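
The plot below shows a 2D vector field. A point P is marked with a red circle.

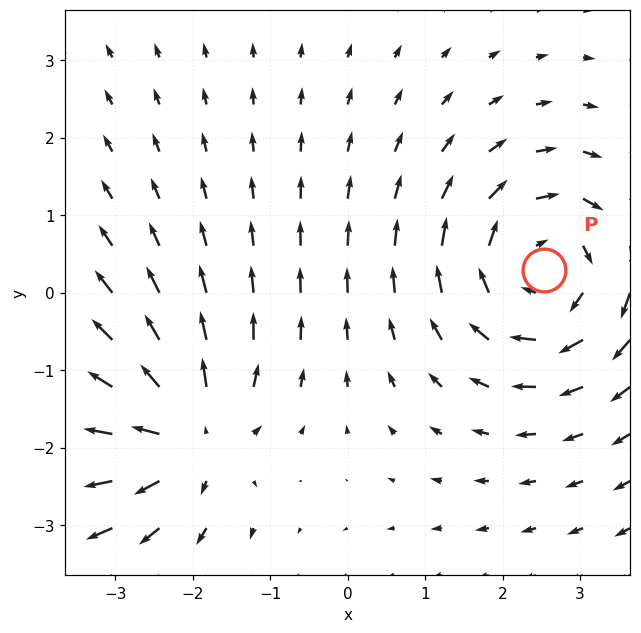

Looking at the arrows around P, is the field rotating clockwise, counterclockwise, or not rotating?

clockwise

Near P at (2.5, 0.3) the arrows circulate clockwise. The curl (z-component) there is about -4; negative curl means clockwise rotation.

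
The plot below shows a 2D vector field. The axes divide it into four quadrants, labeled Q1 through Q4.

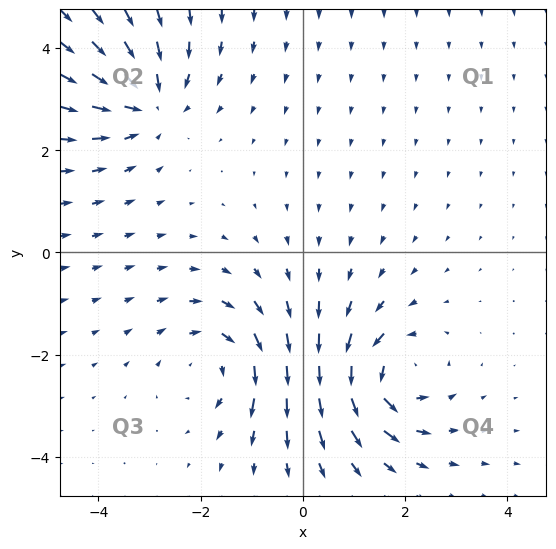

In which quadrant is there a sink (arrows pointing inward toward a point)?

The sink sits at approximately (-3.0, 3.0), which lies in quadrant Q2. The divergence there is about -3, negative as expected for a sink.

Q2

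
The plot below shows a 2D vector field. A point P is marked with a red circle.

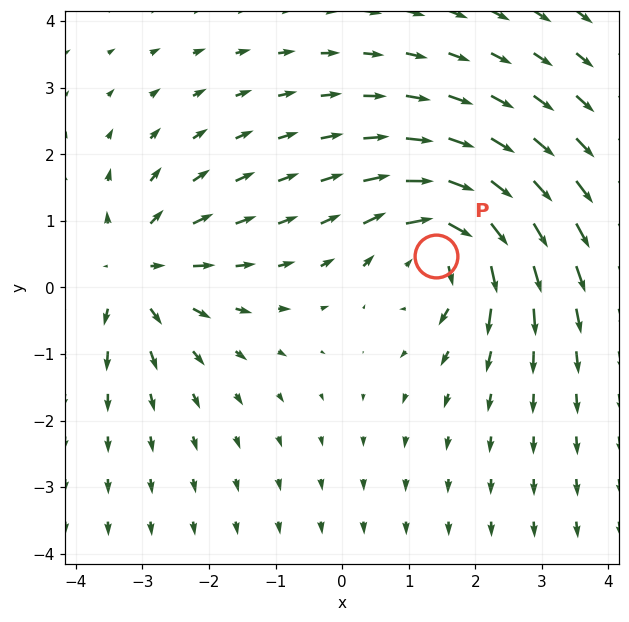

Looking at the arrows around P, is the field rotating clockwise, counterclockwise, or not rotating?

Near P at (1.4, 0.5) the arrows circulate clockwise. The curl (z-component) there is about -5; negative curl means clockwise rotation.

clockwise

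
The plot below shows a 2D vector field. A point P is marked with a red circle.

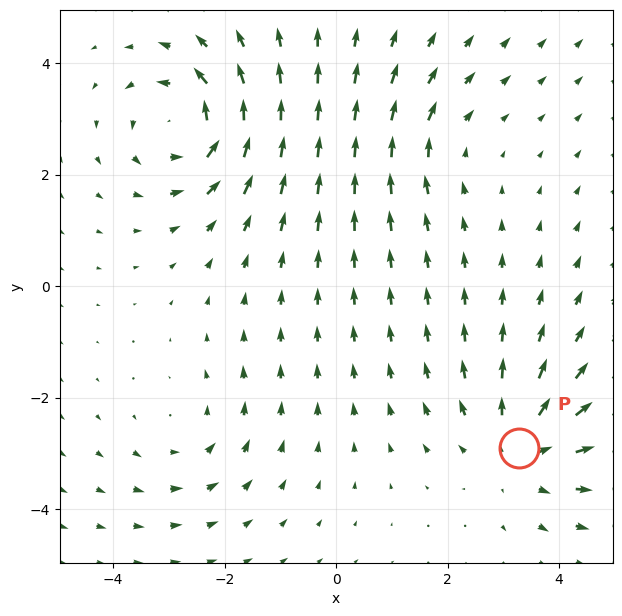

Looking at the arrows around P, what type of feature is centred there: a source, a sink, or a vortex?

At P (3.3, -2.9) the arrows spread outward. Divergence about +3, curl ≈0 — positive divergence with near-zero curl is a source.

source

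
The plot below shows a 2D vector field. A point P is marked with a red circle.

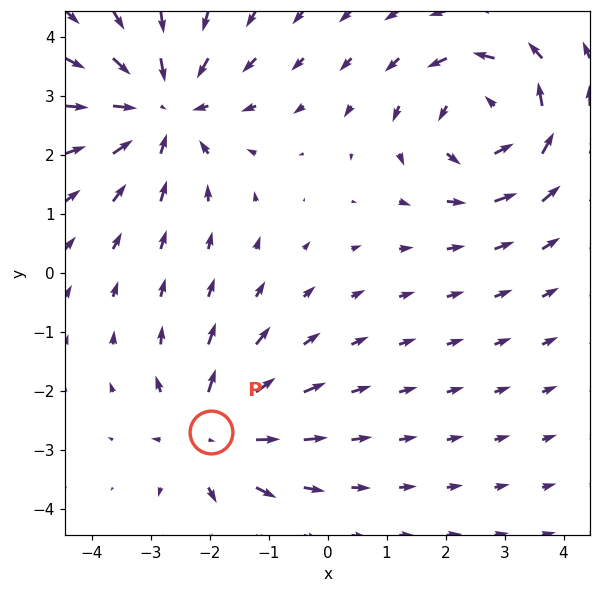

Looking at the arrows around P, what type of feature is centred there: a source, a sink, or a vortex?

At P (-2.0, -2.7) the arrows spread outward. Divergence about +4, curl ≈0 — positive divergence with near-zero curl is a source.

source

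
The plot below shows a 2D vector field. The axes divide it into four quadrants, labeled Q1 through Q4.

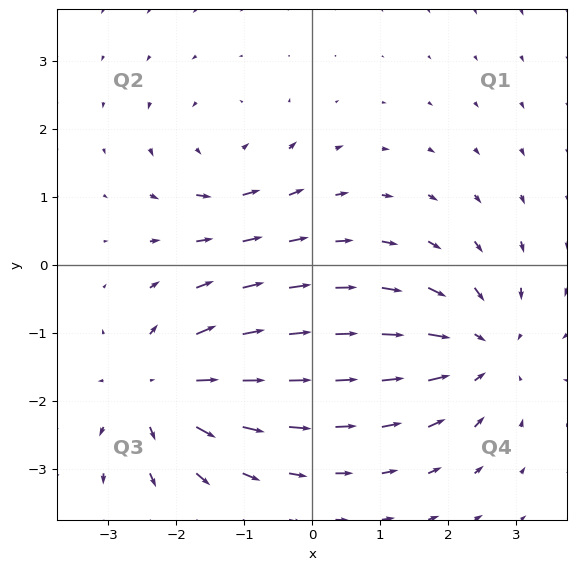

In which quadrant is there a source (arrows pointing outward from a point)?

The source sits at approximately (-2.2, -1.8), which lies in quadrant Q3. The divergence there is about +4, positive as expected for a source.

Q3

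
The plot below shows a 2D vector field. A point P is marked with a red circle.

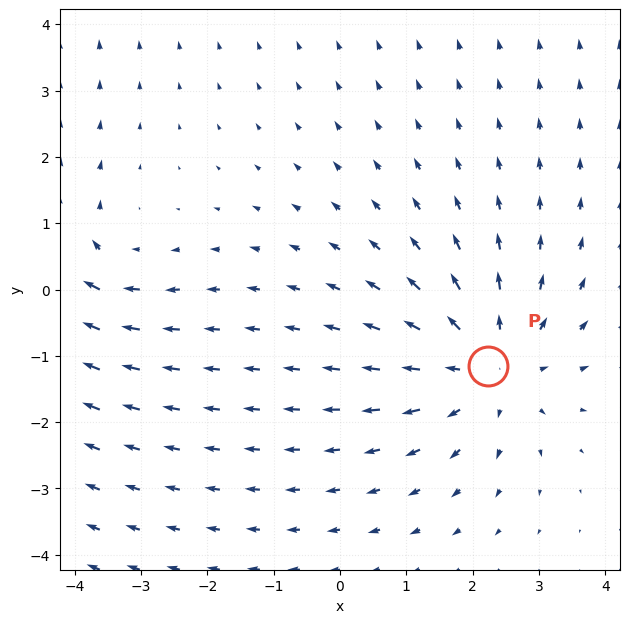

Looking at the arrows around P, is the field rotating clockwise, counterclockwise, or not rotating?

not rotating

Near P at (2.2, -1.1) the arrows show no circulation. The curl there is ≈0.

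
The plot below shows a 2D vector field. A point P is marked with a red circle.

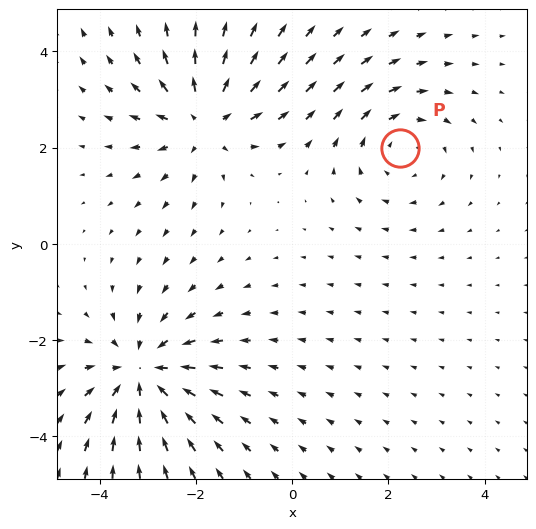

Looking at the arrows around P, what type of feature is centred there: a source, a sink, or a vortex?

At P (2.2, 2.0) the arrows circulate clockwise. Divergence ≈0, curl about -2 — near-zero divergence with nonzero curl is a vortex.

vortex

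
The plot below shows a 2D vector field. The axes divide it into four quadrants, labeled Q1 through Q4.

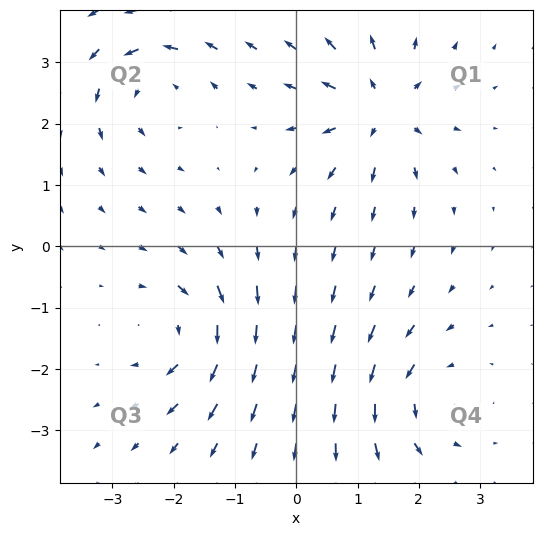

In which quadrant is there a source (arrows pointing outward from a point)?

The source sits at approximately (1.4, 2.2), which lies in quadrant Q1. The divergence there is about +7, positive as expected for a source.

Q1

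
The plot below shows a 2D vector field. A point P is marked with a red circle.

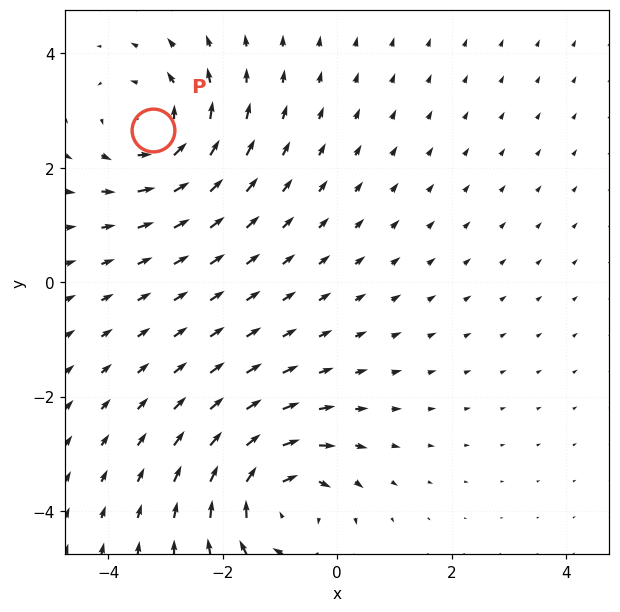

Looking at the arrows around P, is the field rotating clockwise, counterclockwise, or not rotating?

counterclockwise

Near P at (-3.2, 2.7) the arrows circulate counterclockwise. The curl (z-component) there is about +4; positive curl means counterclockwise rotation.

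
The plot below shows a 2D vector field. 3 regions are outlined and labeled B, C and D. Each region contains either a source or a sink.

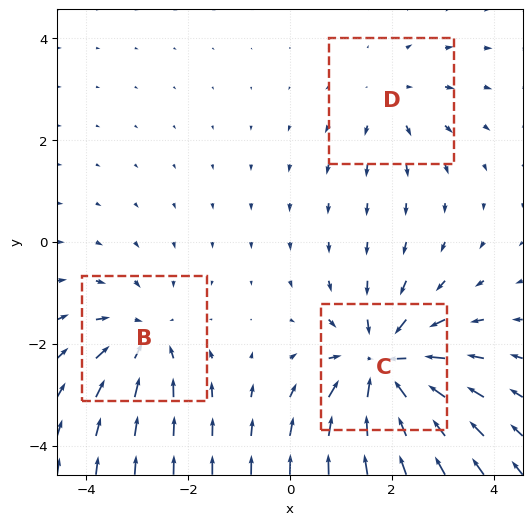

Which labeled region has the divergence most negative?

C

Divergence at each region's feature centre — B: about -3, C: about -5, D: about +2. Region C is most negative.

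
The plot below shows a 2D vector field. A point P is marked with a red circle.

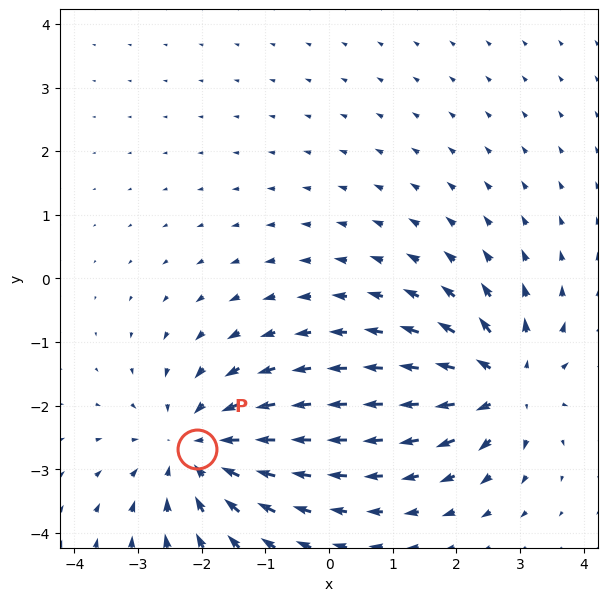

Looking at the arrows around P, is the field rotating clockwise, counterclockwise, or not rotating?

Near P at (-2.1, -2.7) the arrows show no circulation. The curl there is ≈0.

not rotating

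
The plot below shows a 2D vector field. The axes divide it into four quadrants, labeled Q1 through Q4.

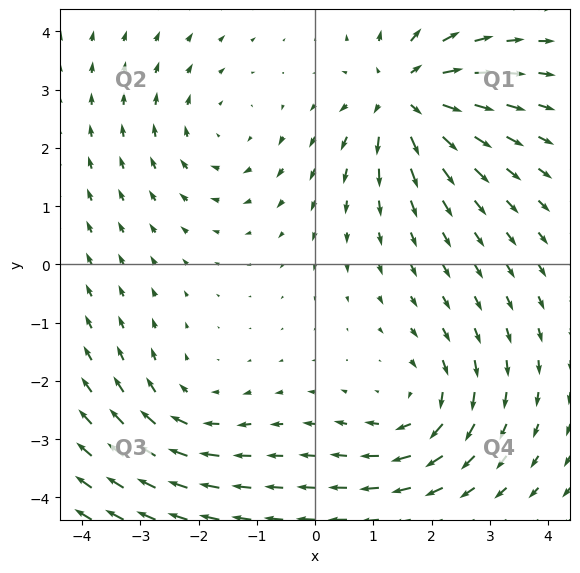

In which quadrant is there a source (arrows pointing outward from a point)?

Q1

The source sits at approximately (1.5, 2.9), which lies in quadrant Q1. The divergence there is about +6, positive as expected for a source.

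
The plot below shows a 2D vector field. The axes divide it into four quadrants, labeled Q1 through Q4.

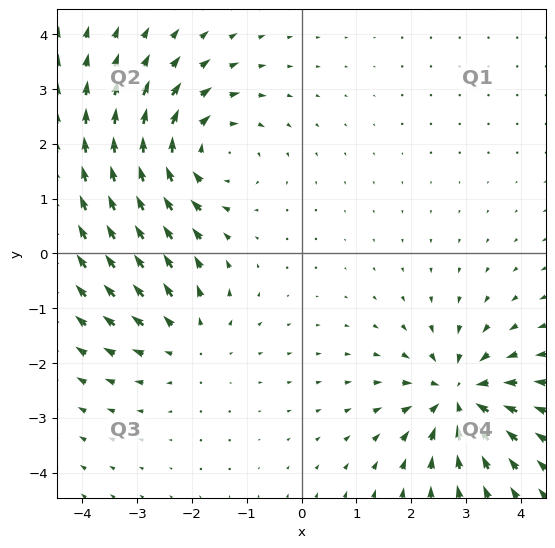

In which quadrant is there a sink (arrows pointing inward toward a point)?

The sink sits at approximately (2.9, -2.6), which lies in quadrant Q4. The divergence there is about -5, negative as expected for a sink.

Q4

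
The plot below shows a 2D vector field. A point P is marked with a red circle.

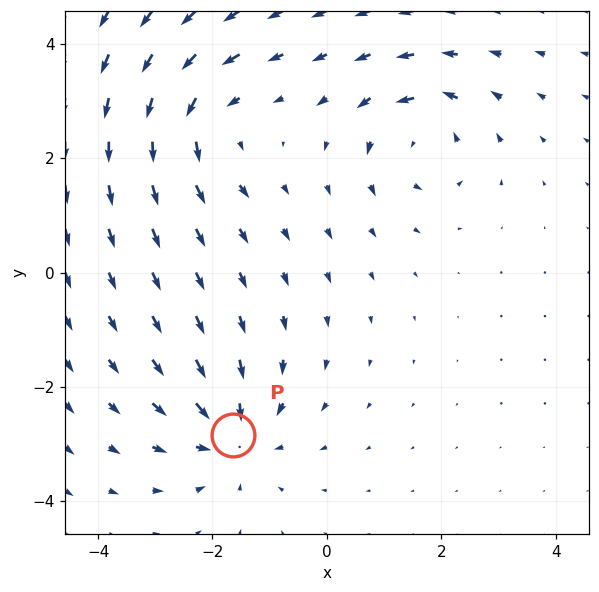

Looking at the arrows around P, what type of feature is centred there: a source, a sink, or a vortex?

sink

At P (-1.6, -2.8) the arrows converge inward. Divergence about -4, curl ≈0 — negative divergence with near-zero curl is a sink.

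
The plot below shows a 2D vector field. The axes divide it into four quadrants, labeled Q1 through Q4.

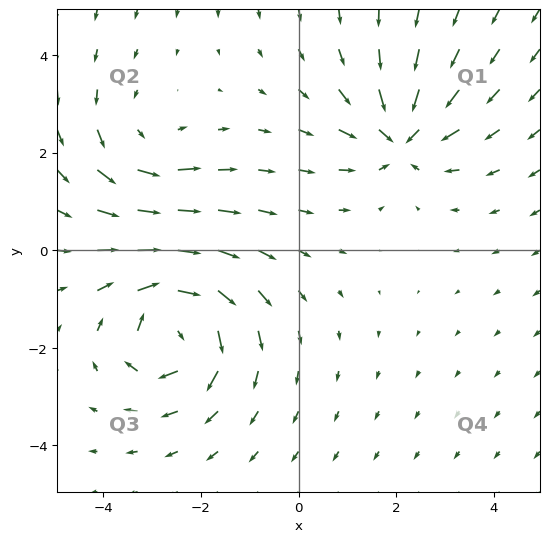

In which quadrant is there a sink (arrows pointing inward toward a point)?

The sink sits at approximately (2.1, 2.3), which lies in quadrant Q1. The divergence there is about -5, negative as expected for a sink.

Q1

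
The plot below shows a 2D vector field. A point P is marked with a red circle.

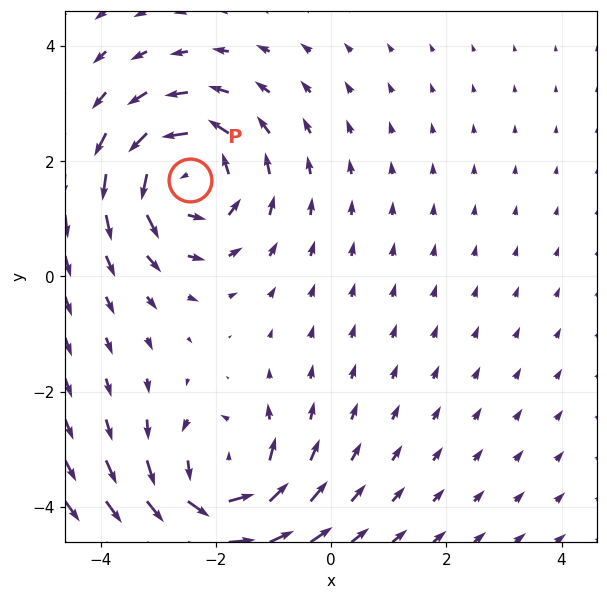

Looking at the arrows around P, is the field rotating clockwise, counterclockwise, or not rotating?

Near P at (-2.5, 1.7) the arrows circulate counterclockwise. The curl (z-component) there is about +4; positive curl means counterclockwise rotation.

counterclockwise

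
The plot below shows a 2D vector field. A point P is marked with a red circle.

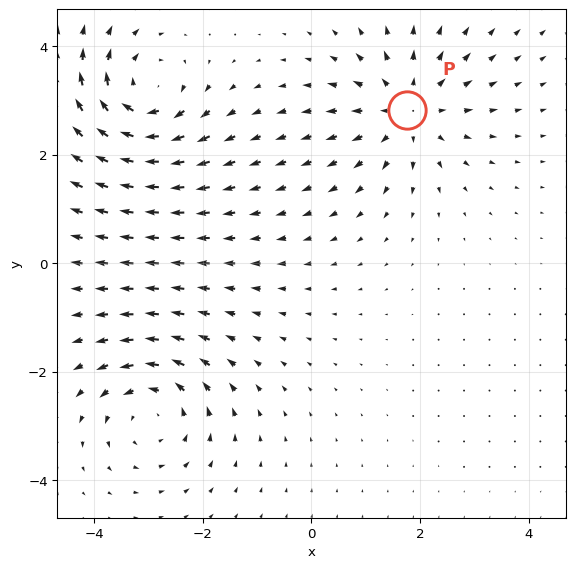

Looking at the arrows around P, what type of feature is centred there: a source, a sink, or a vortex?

source

At P (1.8, 2.8) the arrows spread outward. Divergence about +4, curl ≈0 — positive divergence with near-zero curl is a source.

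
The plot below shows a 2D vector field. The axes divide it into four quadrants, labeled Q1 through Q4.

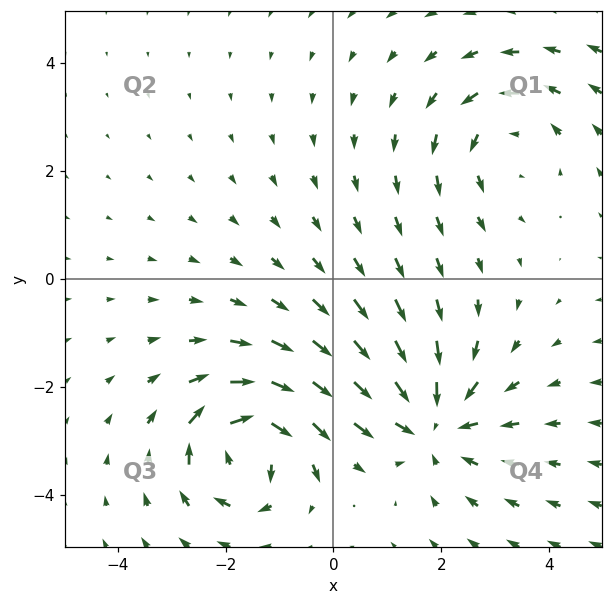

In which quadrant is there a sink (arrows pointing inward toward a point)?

Q4

The sink sits at approximately (1.8, -2.6), which lies in quadrant Q4. The divergence there is about -3, negative as expected for a sink.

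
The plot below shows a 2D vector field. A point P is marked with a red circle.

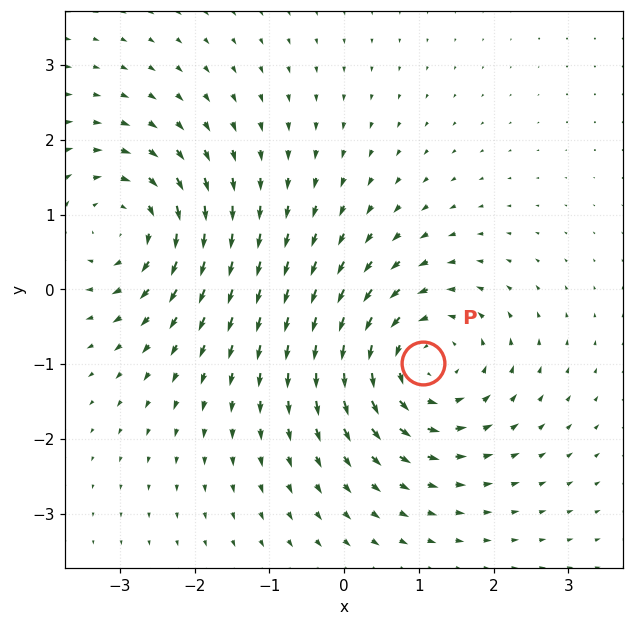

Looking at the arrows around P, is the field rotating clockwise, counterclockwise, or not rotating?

counterclockwise

Near P at (1.1, -1.0) the arrows circulate counterclockwise. The curl (z-component) there is about +5; positive curl means counterclockwise rotation.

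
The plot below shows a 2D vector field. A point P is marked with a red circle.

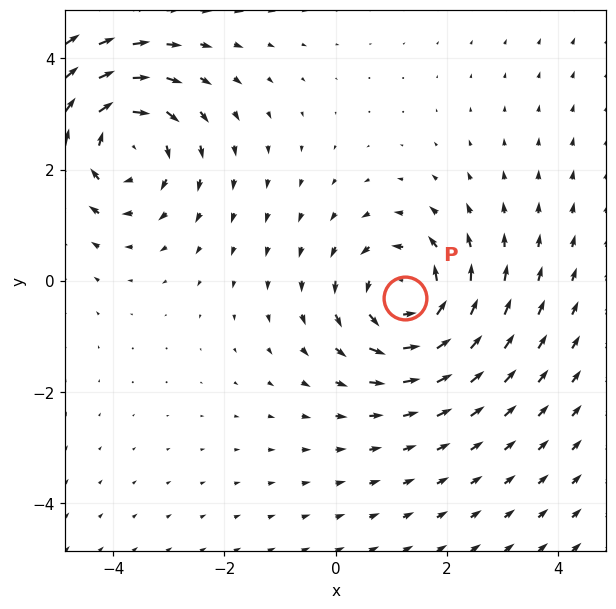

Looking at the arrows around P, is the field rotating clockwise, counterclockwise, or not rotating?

Near P at (1.3, -0.3) the arrows circulate counterclockwise. The curl (z-component) there is about +4; positive curl means counterclockwise rotation.

counterclockwise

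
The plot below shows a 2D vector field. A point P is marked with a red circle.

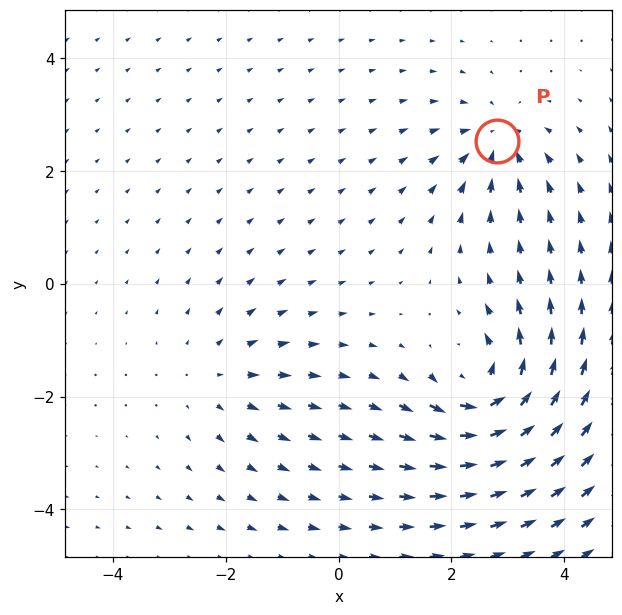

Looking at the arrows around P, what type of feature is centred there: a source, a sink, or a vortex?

sink

At P (2.8, 2.5) the arrows converge inward. Divergence about -4, curl ≈0 — negative divergence with near-zero curl is a sink.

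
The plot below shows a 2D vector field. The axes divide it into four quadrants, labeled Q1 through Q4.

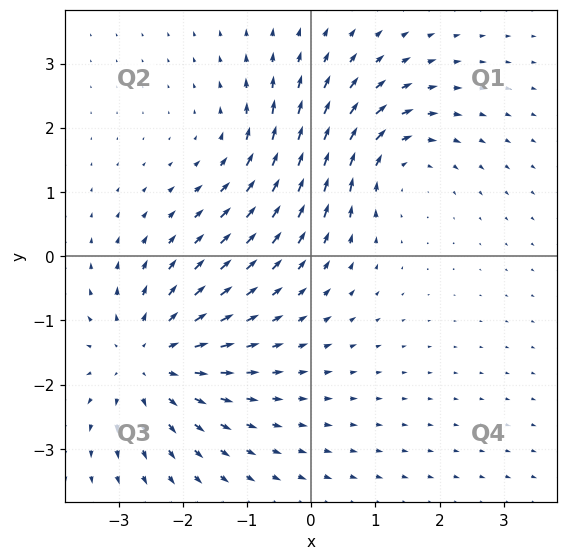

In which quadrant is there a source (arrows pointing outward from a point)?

The source sits at approximately (-2.5, -1.6), which lies in quadrant Q3. The divergence there is about +3, positive as expected for a source.

Q3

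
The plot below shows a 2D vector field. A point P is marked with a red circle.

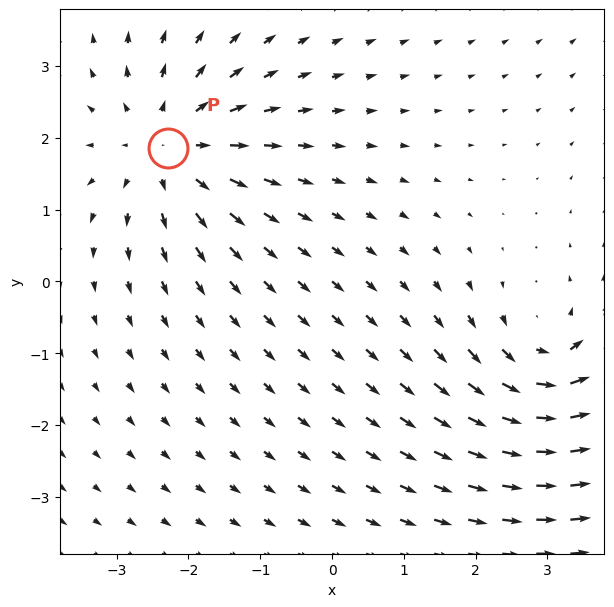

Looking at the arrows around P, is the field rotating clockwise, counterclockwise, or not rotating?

not rotating

Near P at (-2.3, 1.9) the arrows show no circulation. The curl there is ≈0.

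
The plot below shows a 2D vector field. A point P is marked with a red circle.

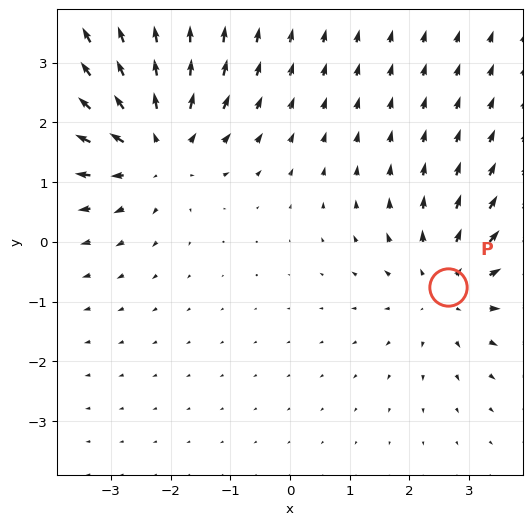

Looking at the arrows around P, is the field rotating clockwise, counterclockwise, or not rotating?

Near P at (2.6, -0.8) the arrows show no circulation. The curl there is ≈0.

not rotating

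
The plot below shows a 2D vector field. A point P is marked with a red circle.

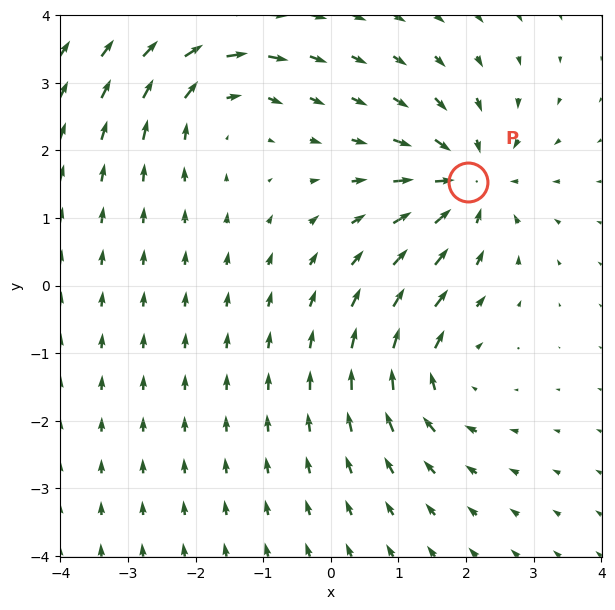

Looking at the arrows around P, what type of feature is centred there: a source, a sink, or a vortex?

sink

At P (2.0, 1.5) the arrows converge inward. Divergence about -5, curl ≈0 — negative divergence with near-zero curl is a sink.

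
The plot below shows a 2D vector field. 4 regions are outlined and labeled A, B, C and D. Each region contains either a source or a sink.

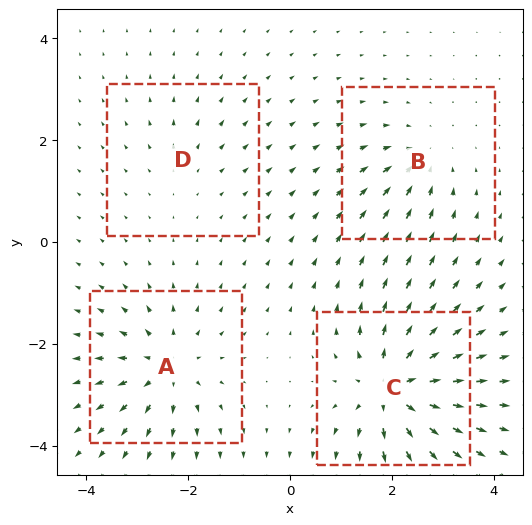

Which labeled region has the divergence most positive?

C

Divergence at each region's feature centre — A: about +6, B: about -4, C: about +8, D: about +2. Region C is most positive.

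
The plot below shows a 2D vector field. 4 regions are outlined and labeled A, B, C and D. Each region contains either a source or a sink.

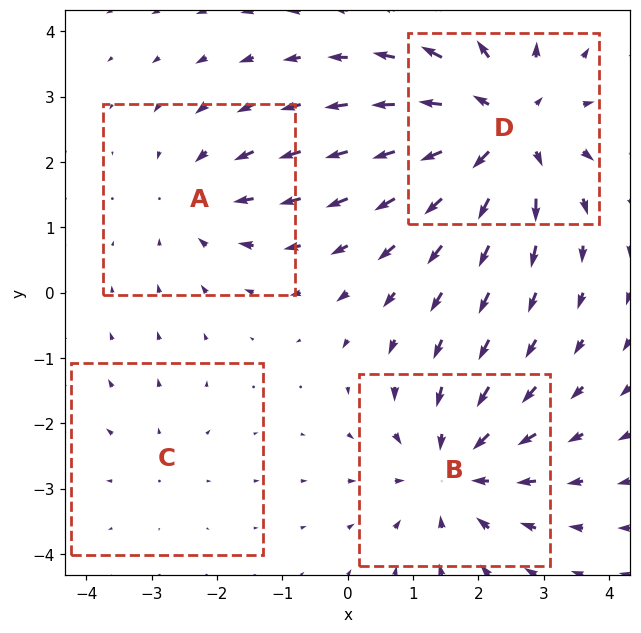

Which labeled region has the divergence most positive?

D

Divergence at each region's feature centre — A: about -3, B: about -5, C: about +2, D: about +6. Region D is most positive.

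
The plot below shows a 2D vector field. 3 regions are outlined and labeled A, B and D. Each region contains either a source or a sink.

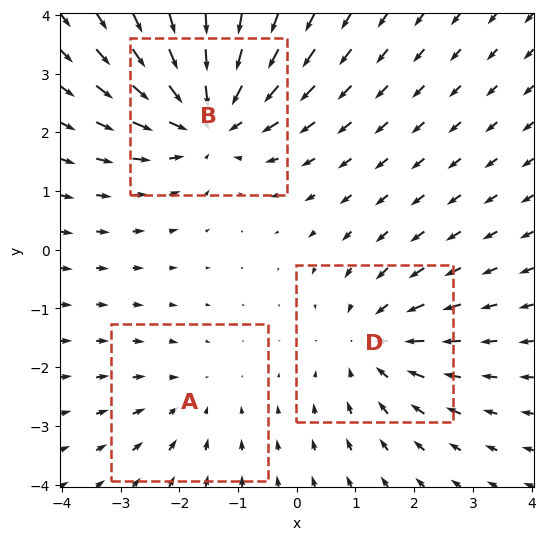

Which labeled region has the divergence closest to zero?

A

Divergence at each region's feature centre — A: about -2, B: about -4, D: about -3. Region A is closest to zero.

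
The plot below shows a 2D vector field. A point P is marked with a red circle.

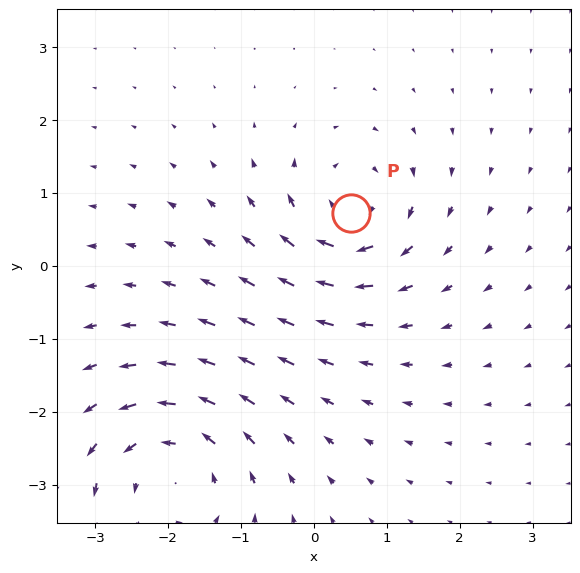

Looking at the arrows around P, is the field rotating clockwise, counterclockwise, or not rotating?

clockwise

Near P at (0.5, 0.7) the arrows circulate clockwise. The curl (z-component) there is about -4; negative curl means clockwise rotation.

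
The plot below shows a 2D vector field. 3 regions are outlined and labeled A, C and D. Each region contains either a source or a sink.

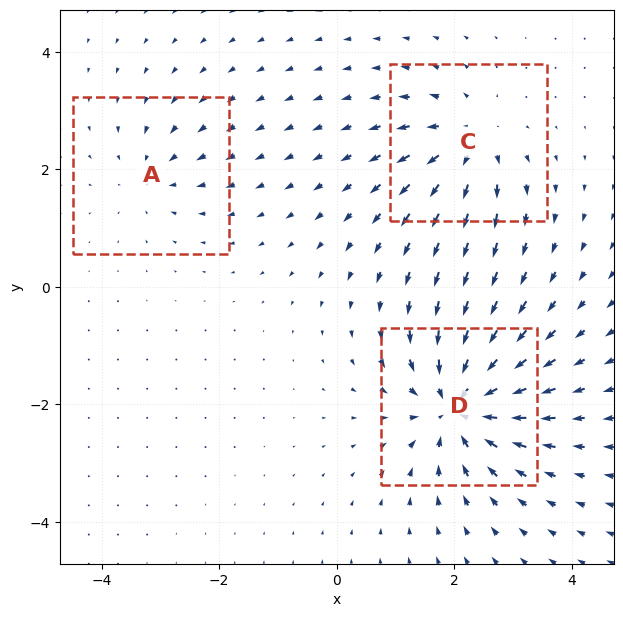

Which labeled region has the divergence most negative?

D

Divergence at each region's feature centre — A: about -2, C: about +4, D: about -6. Region D is most negative.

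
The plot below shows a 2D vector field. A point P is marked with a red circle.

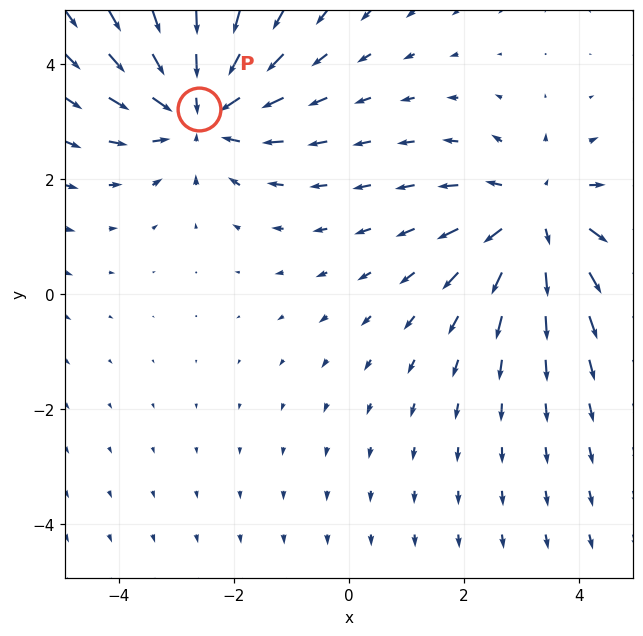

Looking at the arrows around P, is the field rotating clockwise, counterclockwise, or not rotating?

Near P at (-2.6, 3.2) the arrows show no circulation. The curl there is ≈0.

not rotating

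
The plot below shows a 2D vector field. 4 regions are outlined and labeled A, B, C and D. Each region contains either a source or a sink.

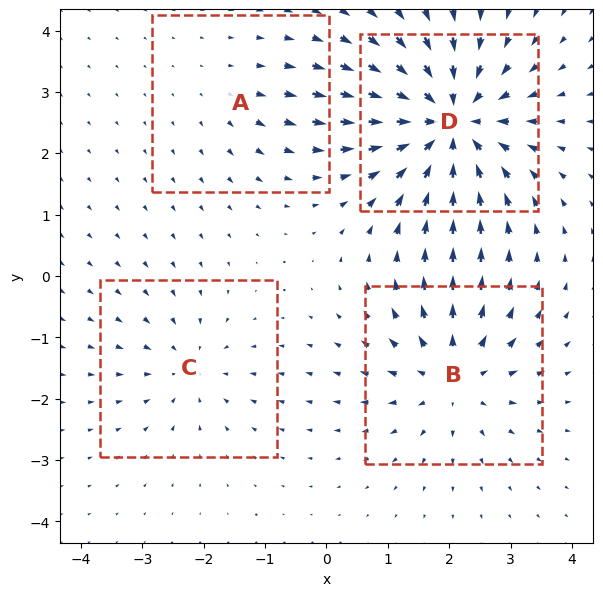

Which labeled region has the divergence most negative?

D

Divergence at each region's feature centre — A: about +2, B: about +5, C: about -3, D: about -7. Region D is most negative.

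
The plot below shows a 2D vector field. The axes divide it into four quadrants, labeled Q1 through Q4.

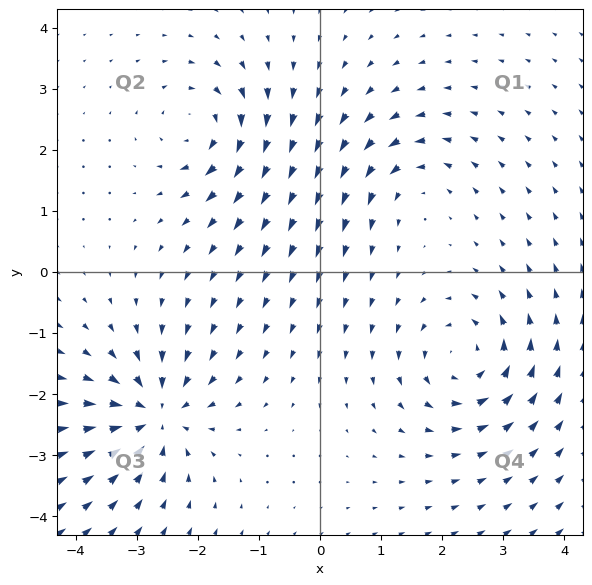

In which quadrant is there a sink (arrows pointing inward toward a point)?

Q3

The sink sits at approximately (-2.7, -2.3), which lies in quadrant Q3. The divergence there is about -7, negative as expected for a sink.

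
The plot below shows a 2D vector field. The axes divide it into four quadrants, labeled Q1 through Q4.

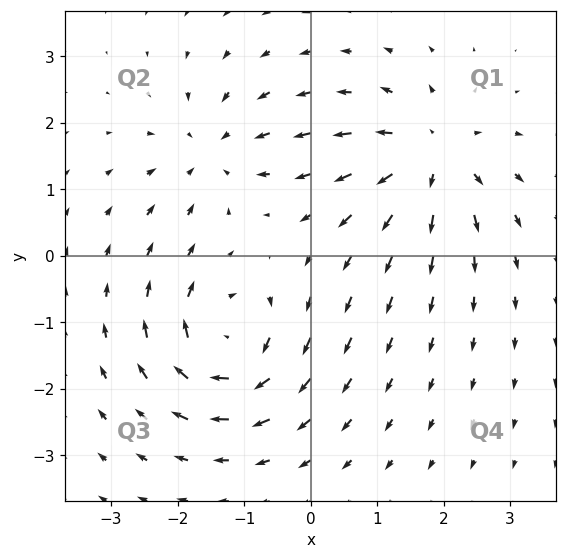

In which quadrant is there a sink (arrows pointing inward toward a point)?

Q2

The sink sits at approximately (-1.5, 1.6), which lies in quadrant Q2. The divergence there is about -4, negative as expected for a sink.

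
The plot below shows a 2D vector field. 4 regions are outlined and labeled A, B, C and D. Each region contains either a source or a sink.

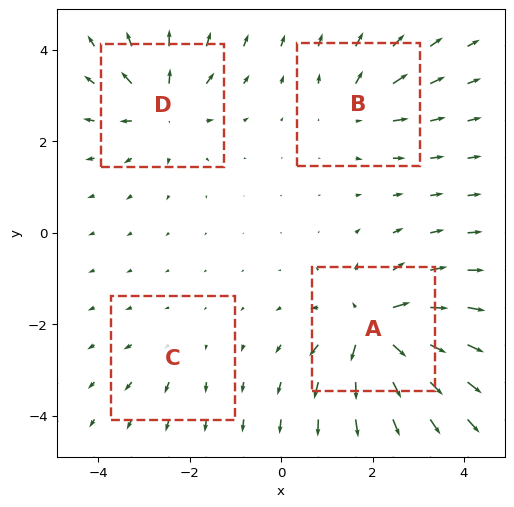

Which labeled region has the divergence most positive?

Divergence at each region's feature centre — A: about +8, B: about +4, C: about +2, D: about +6. Region A is most positive.

A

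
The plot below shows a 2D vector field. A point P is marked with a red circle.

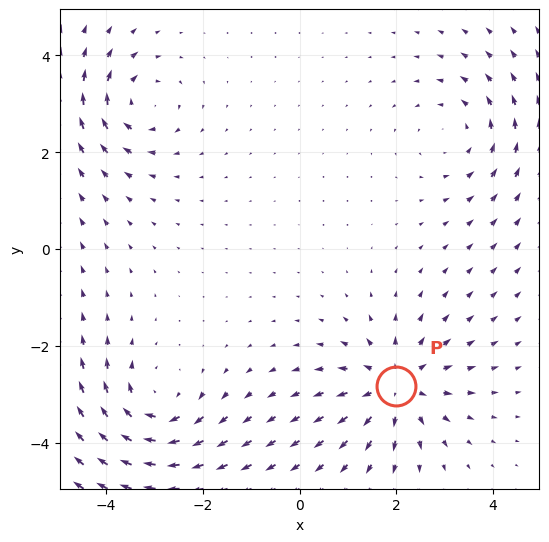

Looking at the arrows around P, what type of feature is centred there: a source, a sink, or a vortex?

source

At P (2.0, -2.8) the arrows spread outward. Divergence about +5, curl ≈0 — positive divergence with near-zero curl is a source.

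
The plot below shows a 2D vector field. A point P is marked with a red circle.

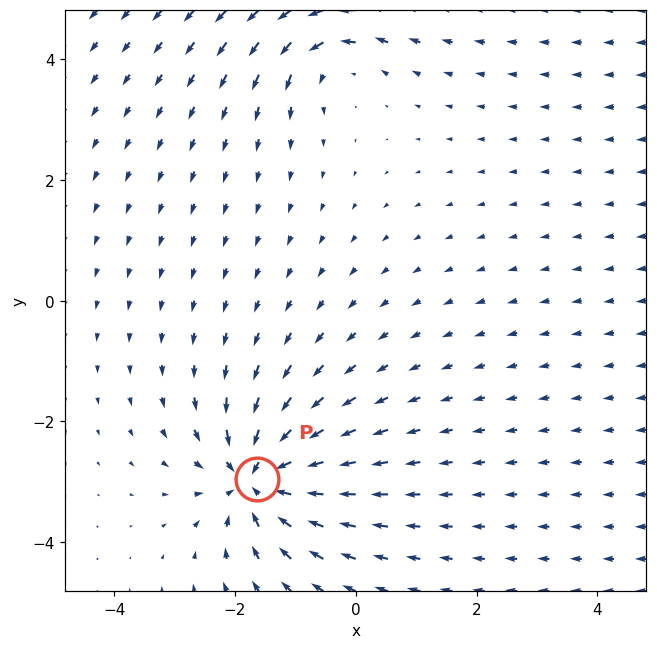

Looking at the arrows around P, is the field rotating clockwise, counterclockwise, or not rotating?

not rotating

Near P at (-1.6, -2.9) the arrows show no circulation. The curl there is ≈0.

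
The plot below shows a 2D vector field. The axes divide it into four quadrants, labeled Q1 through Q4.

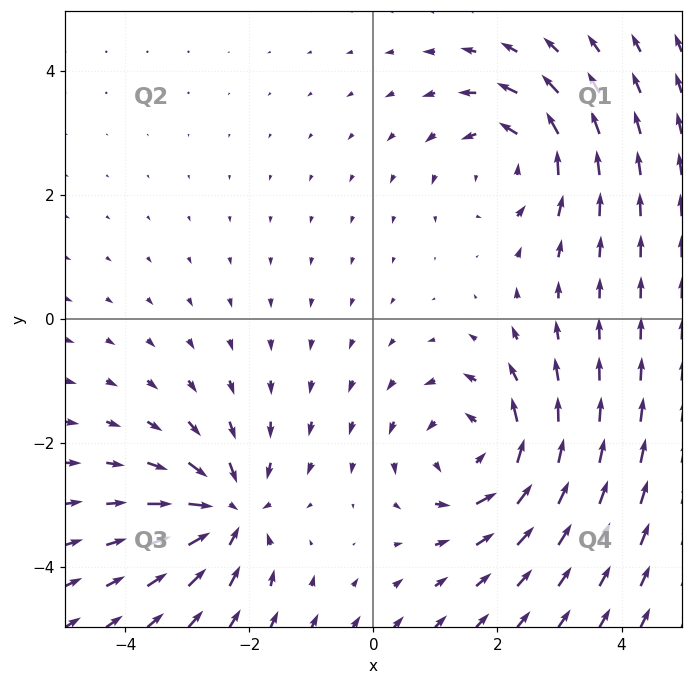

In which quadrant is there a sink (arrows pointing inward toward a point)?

Q3

The sink sits at approximately (-2.3, -3.1), which lies in quadrant Q3. The divergence there is about -5, negative as expected for a sink.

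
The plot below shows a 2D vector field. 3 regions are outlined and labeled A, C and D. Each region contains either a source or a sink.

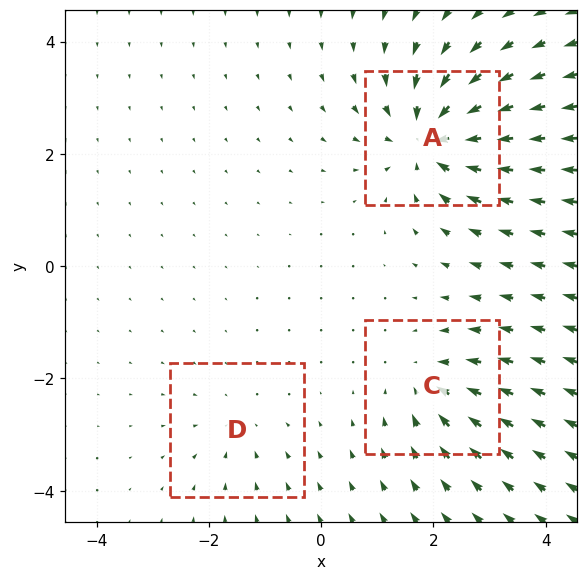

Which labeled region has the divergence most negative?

Divergence at each region's feature centre — A: about -6, C: about -4, D: about -2. Region A is most negative.

A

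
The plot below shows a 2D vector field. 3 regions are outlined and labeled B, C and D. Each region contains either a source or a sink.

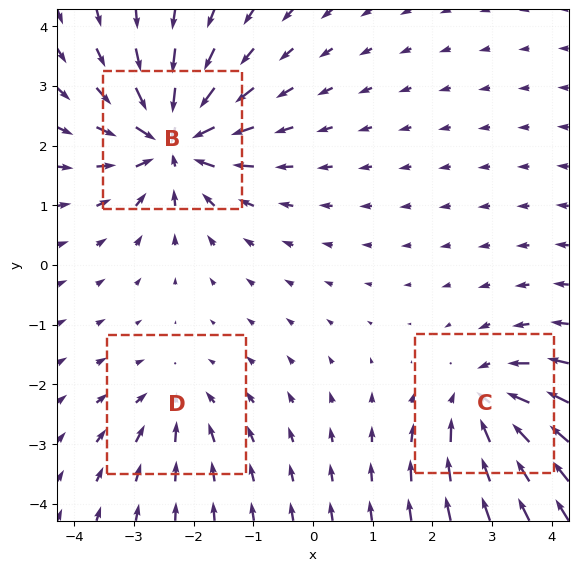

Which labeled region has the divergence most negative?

B

Divergence at each region's feature centre — B: about -6, C: about -4, D: about -3. Region B is most negative.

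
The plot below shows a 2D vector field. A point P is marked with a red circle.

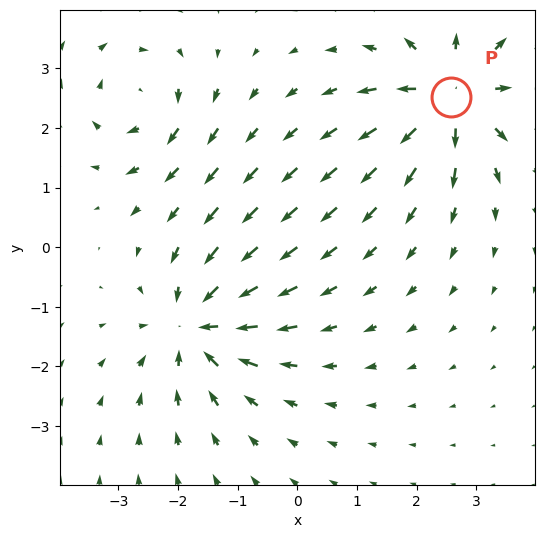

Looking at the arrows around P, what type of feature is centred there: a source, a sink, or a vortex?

At P (2.6, 2.5) the arrows spread outward. Divergence about +6, curl ≈0 — positive divergence with near-zero curl is a source.

source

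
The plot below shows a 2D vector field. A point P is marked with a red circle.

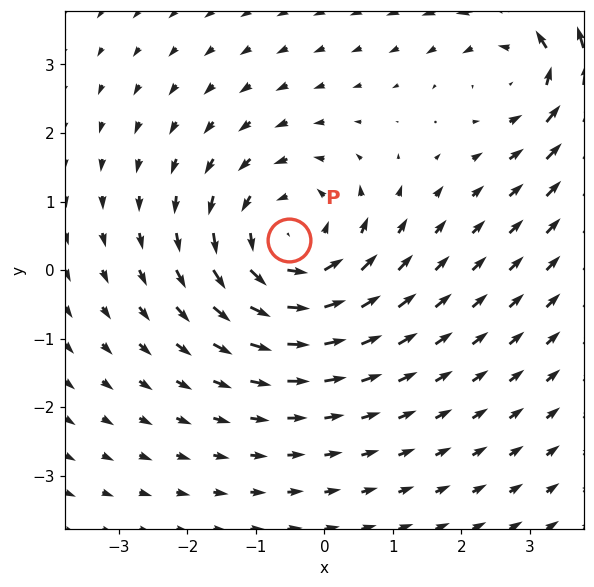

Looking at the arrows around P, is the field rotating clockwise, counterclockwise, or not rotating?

Near P at (-0.5, 0.4) the arrows circulate counterclockwise. The curl (z-component) there is about +4; positive curl means counterclockwise rotation.

counterclockwise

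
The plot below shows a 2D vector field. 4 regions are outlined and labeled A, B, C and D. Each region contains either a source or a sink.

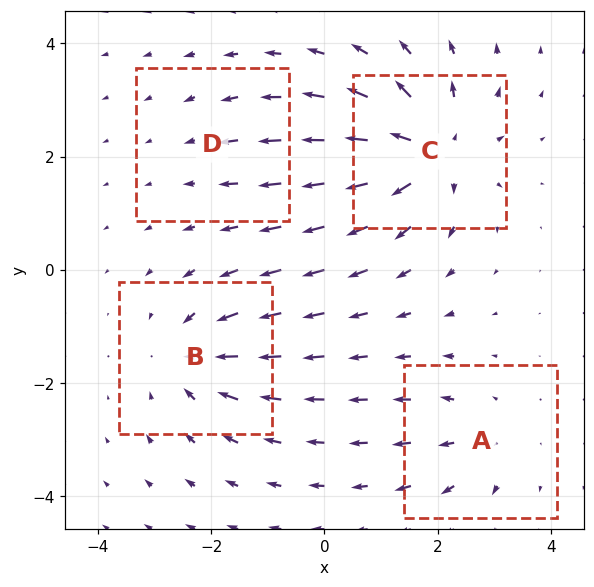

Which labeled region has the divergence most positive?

C

Divergence at each region's feature centre — A: about +4, B: about -5, C: about +8, D: about -2. Region C is most positive.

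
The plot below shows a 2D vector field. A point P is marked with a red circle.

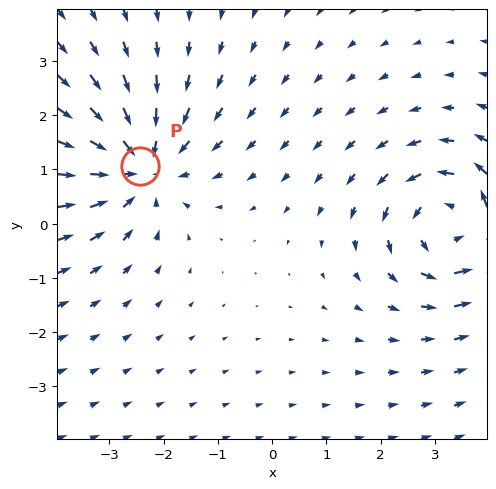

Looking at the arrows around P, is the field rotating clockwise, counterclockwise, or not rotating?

Near P at (-2.4, 1.1) the arrows show no circulation. The curl there is ≈0.

not rotating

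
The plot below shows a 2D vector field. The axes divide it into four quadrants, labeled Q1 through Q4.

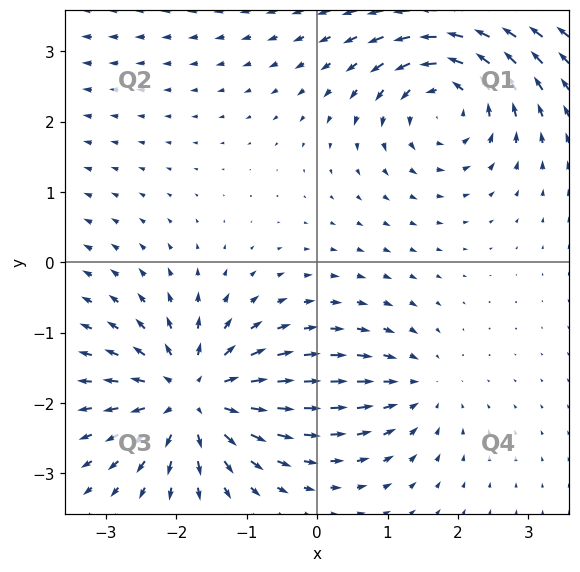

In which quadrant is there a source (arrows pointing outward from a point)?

The source sits at approximately (-1.8, -1.9), which lies in quadrant Q3. The divergence there is about +6, positive as expected for a source.

Q3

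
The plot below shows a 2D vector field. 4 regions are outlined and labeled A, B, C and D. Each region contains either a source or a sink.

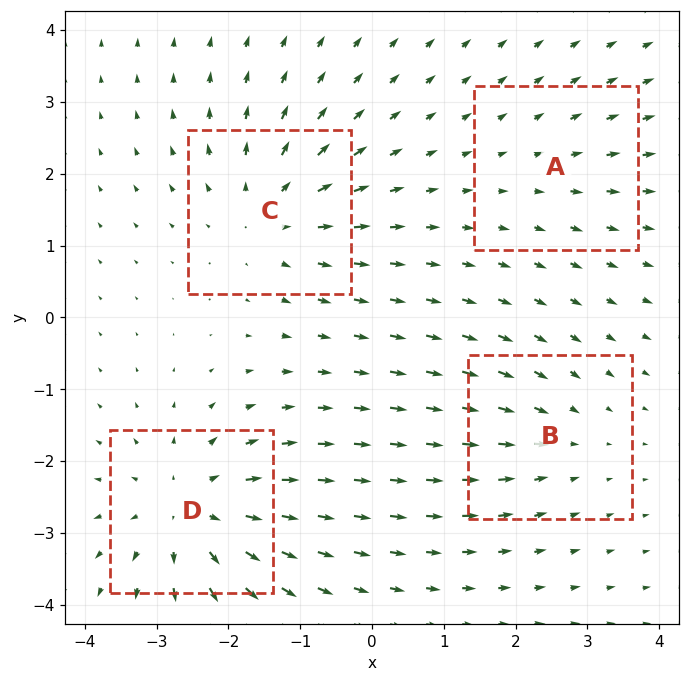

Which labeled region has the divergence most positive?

D

Divergence at each region's feature centre — A: about +2, B: about -3, C: about +5, D: about +6. Region D is most positive.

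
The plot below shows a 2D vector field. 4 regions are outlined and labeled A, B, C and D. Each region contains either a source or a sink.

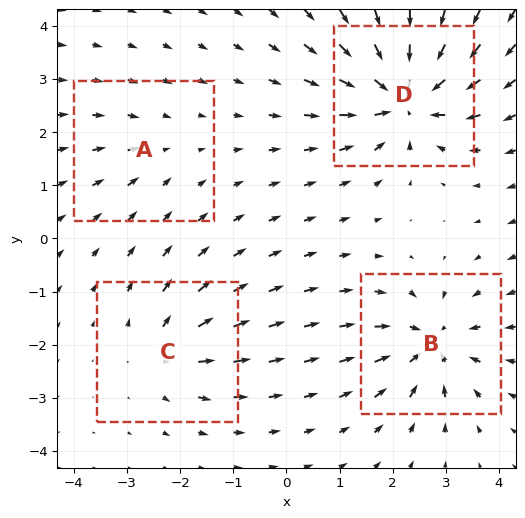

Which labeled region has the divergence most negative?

Divergence at each region's feature centre — A: about -2, B: about -6, C: about +4, D: about -8. Region D is most negative.

D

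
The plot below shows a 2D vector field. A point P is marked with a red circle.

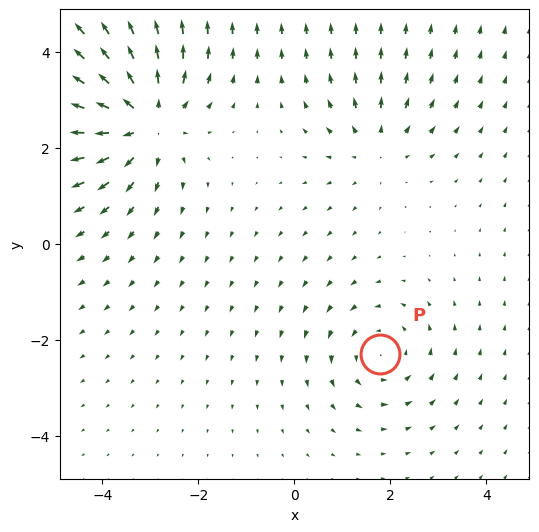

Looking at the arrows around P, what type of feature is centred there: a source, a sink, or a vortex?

vortex

At P (1.8, -2.3) the arrows circulate counterclockwise. Divergence ≈0, curl about +3 — near-zero divergence with nonzero curl is a vortex.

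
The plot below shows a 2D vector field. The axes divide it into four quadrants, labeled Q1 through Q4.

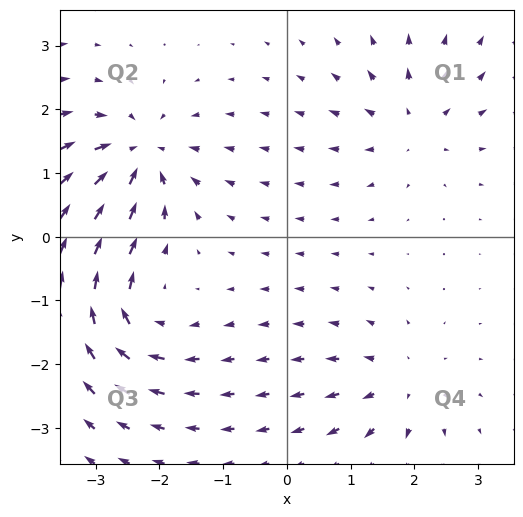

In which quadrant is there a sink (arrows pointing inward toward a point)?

The sink sits at approximately (-2.3, 1.3), which lies in quadrant Q2. The divergence there is about -5, negative as expected for a sink.

Q2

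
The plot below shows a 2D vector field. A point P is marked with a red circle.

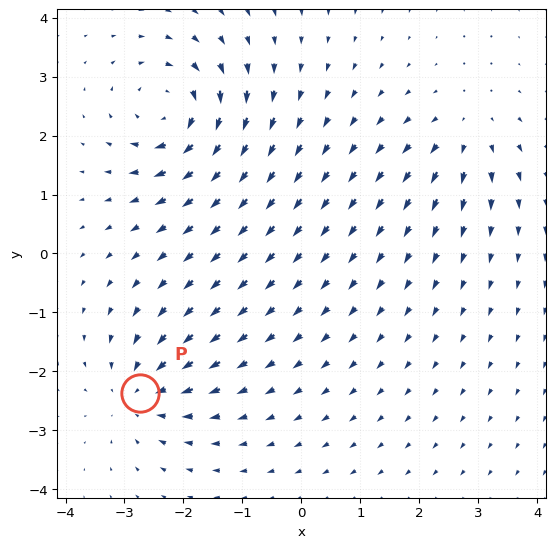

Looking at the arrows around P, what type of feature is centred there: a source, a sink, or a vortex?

sink

At P (-2.7, -2.4) the arrows converge inward. Divergence about -4, curl ≈0 — negative divergence with near-zero curl is a sink.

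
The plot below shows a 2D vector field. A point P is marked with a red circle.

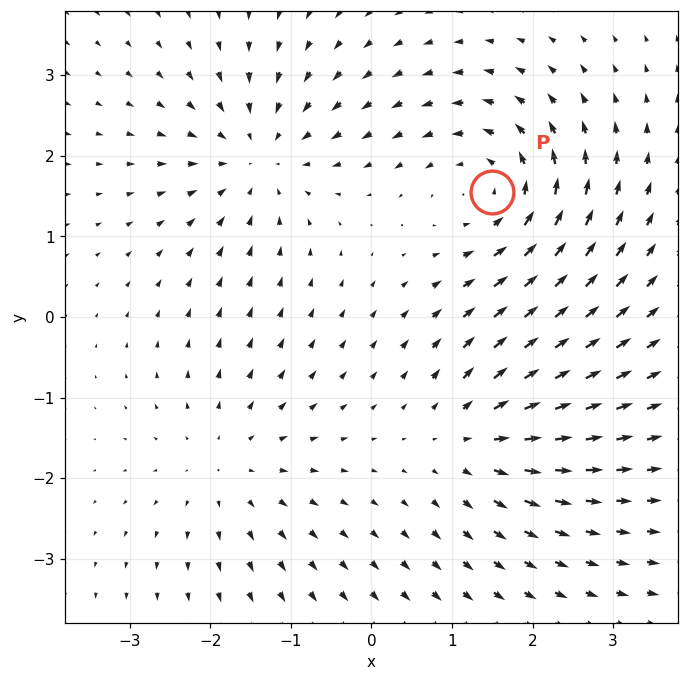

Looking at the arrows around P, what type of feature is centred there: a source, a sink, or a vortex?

vortex

At P (1.5, 1.6) the arrows circulate counterclockwise. Divergence ≈0, curl about +5 — near-zero divergence with nonzero curl is a vortex.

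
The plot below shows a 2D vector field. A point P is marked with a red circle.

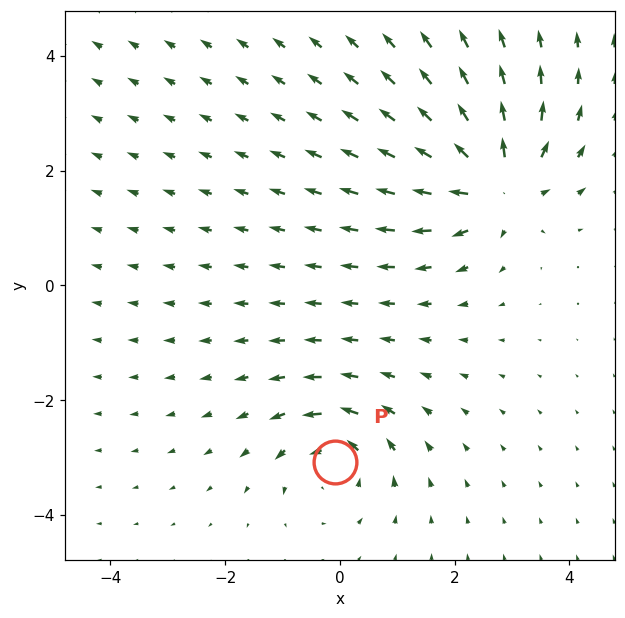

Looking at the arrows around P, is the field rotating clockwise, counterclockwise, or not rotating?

Near P at (-0.1, -3.1) the arrows circulate counterclockwise. The curl (z-component) there is about +4; positive curl means counterclockwise rotation.

counterclockwise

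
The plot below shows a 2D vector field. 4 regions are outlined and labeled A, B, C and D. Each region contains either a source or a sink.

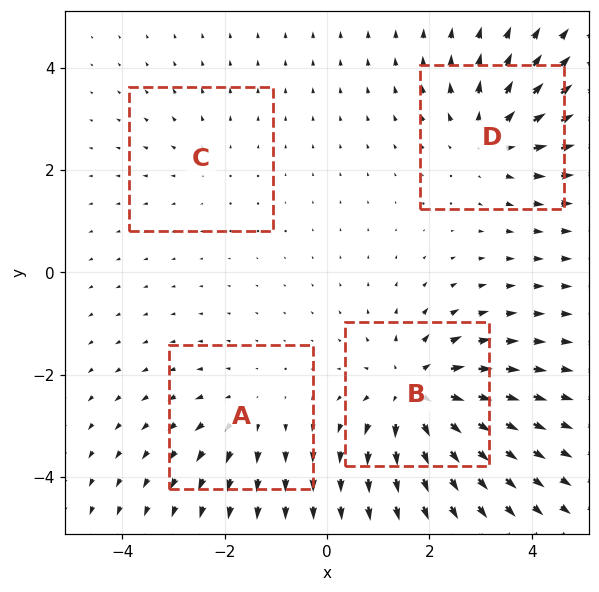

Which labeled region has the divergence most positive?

Divergence at each region's feature centre — A: about +3, B: about +7, C: about +2, D: about +5. Region B is most positive.

B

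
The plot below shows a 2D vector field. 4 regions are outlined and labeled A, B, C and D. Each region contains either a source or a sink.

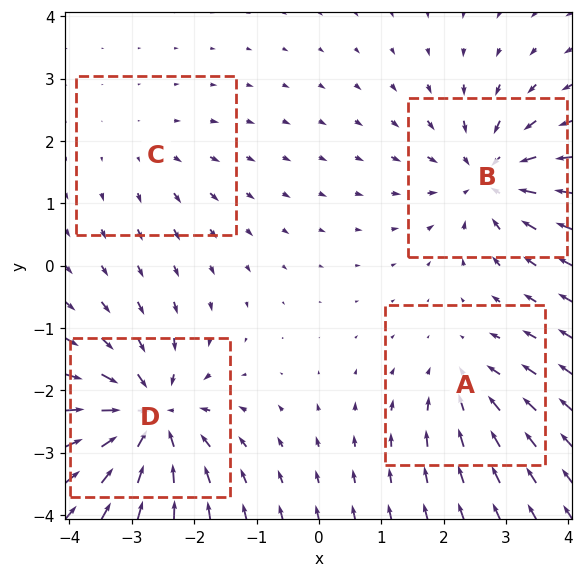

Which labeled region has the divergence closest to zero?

C

Divergence at each region's feature centre — A: about -4, B: about -6, C: about +2, D: about -8. Region C is closest to zero.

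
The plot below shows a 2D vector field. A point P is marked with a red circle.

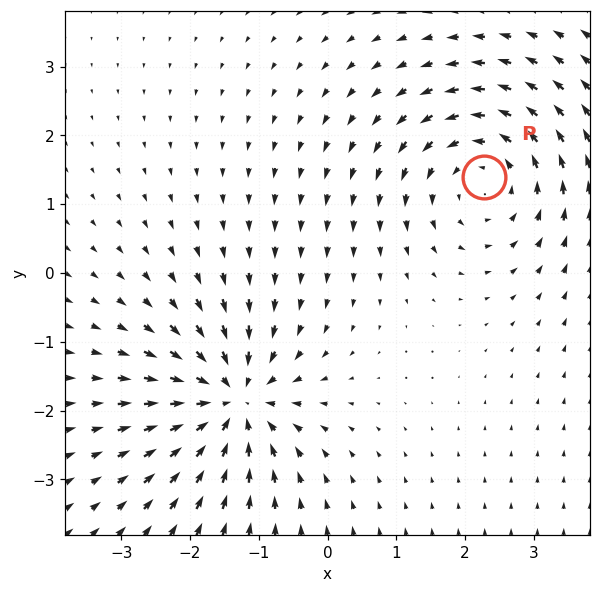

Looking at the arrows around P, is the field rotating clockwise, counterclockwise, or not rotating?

Near P at (2.3, 1.4) the arrows circulate counterclockwise. The curl (z-component) there is about +4; positive curl means counterclockwise rotation.

counterclockwise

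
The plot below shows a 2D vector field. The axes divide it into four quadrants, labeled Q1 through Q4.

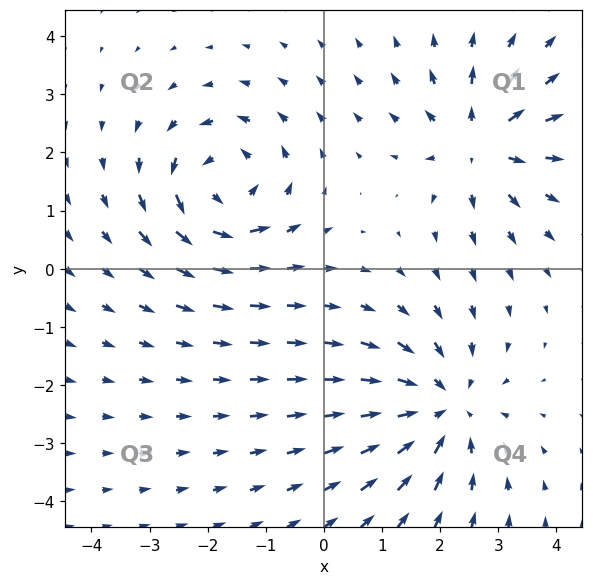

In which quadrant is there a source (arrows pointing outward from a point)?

Q1

The source sits at approximately (2.7, 2.1), which lies in quadrant Q1. The divergence there is about +5, positive as expected for a source.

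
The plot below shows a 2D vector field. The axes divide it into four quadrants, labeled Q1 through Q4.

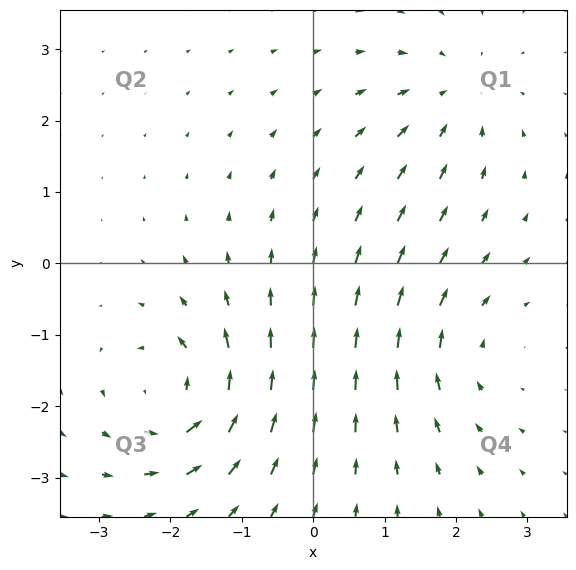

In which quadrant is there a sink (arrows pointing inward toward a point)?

The sink sits at approximately (2.0, 2.4), which lies in quadrant Q1. The divergence there is about -3, negative as expected for a sink.

Q1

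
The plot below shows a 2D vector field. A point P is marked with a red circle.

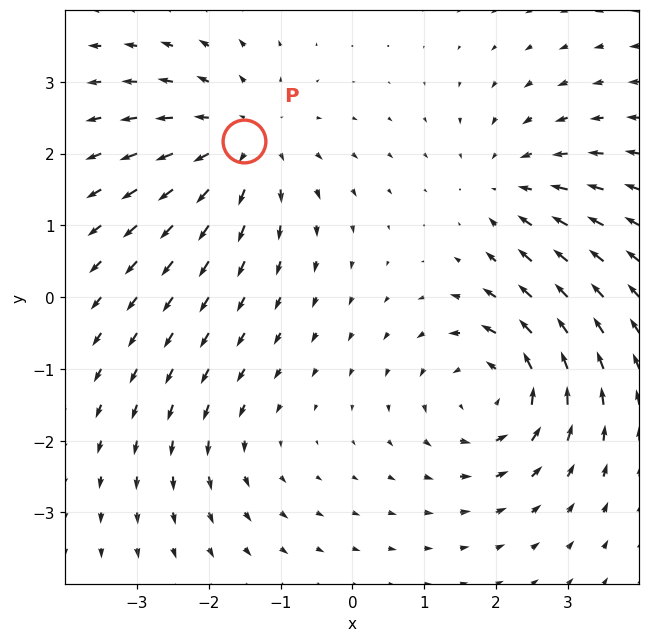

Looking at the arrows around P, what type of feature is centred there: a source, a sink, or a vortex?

source

At P (-1.5, 2.2) the arrows spread outward. Divergence about +4, curl ≈0 — positive divergence with near-zero curl is a source.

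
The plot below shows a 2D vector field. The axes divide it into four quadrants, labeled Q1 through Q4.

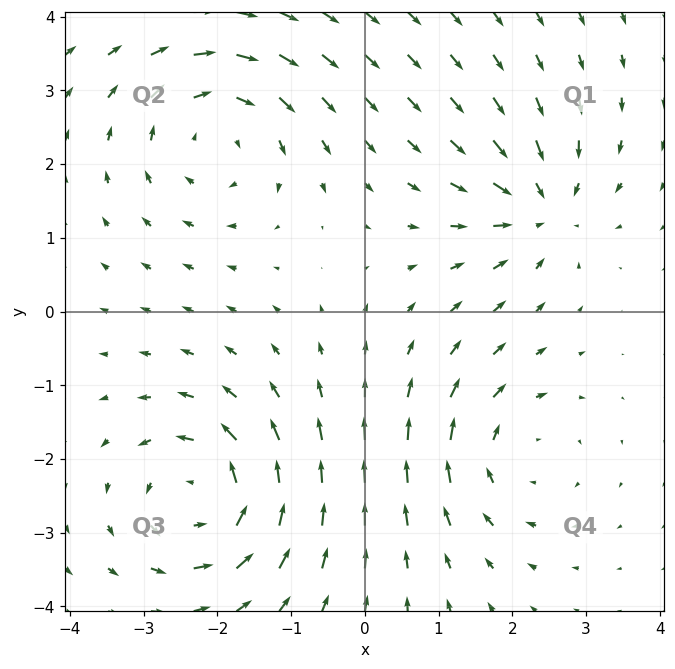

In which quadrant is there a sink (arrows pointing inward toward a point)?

The sink sits at approximately (2.4, 1.4), which lies in quadrant Q1. The divergence there is about -4, negative as expected for a sink.

Q1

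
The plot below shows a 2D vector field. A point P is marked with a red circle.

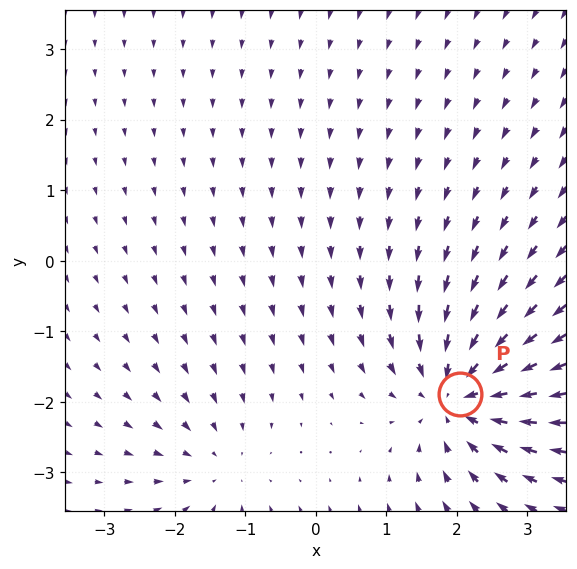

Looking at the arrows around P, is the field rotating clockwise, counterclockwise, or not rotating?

not rotating

Near P at (2.0, -1.9) the arrows show no circulation. The curl there is ≈0.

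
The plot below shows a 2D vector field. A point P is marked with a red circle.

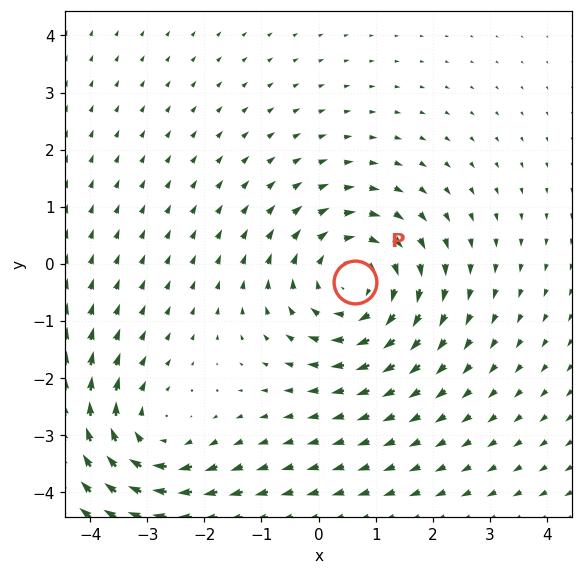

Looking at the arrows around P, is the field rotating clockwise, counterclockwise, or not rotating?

clockwise

Near P at (0.6, -0.3) the arrows circulate clockwise. The curl (z-component) there is about -4; negative curl means clockwise rotation.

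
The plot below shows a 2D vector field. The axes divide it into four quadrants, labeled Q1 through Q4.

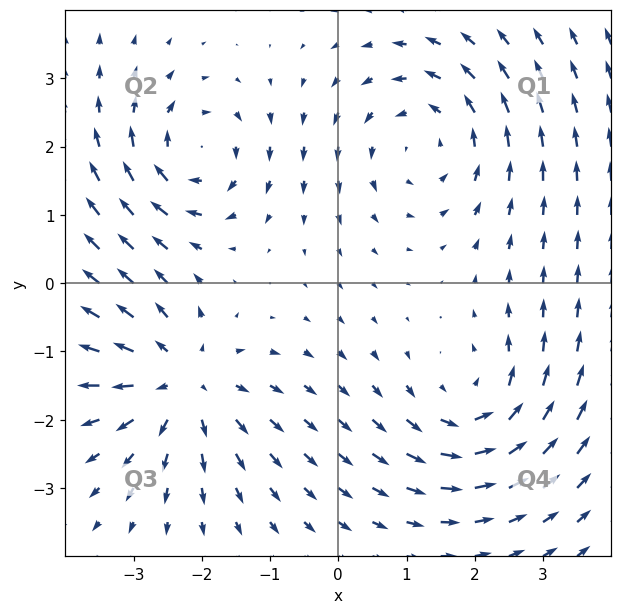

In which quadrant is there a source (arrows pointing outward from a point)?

Q3

The source sits at approximately (-2.3, -1.5), which lies in quadrant Q3. The divergence there is about +5, positive as expected for a source.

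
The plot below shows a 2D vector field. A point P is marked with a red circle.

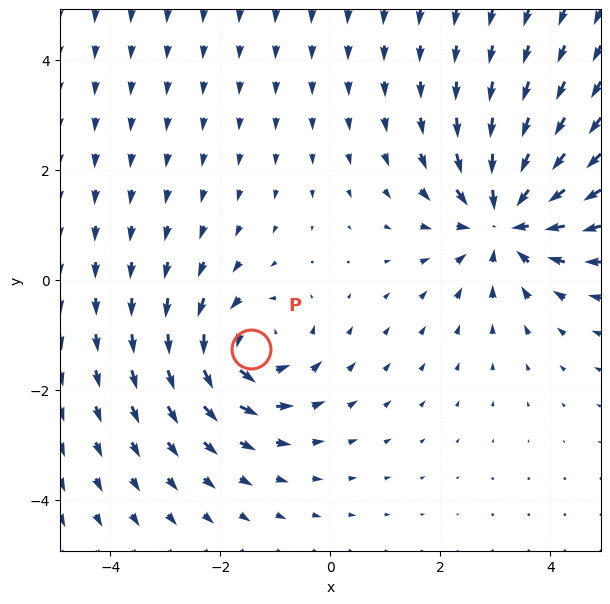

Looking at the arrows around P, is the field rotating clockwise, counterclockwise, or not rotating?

counterclockwise

Near P at (-1.4, -1.2) the arrows circulate counterclockwise. The curl (z-component) there is about +3; positive curl means counterclockwise rotation.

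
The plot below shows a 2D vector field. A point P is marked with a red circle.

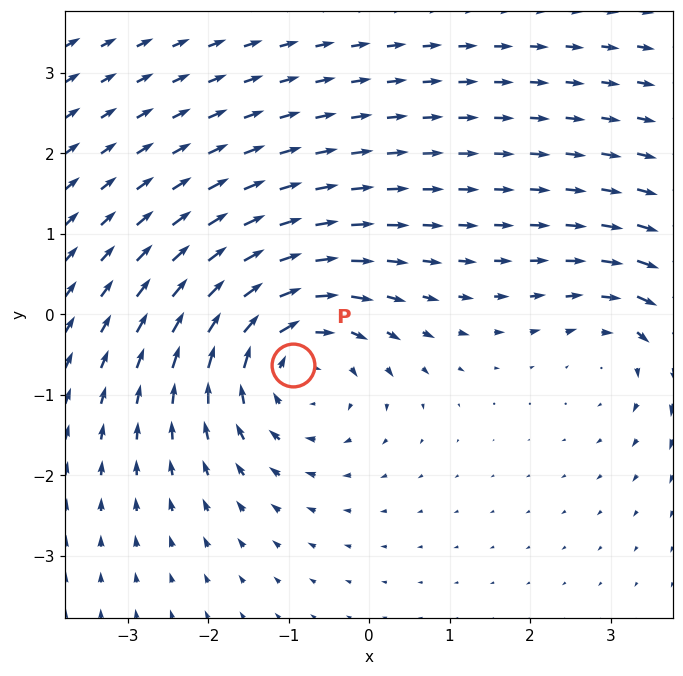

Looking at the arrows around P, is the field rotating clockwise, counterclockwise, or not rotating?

Near P at (-0.9, -0.6) the arrows circulate clockwise. The curl (z-component) there is about -4; negative curl means clockwise rotation.

clockwise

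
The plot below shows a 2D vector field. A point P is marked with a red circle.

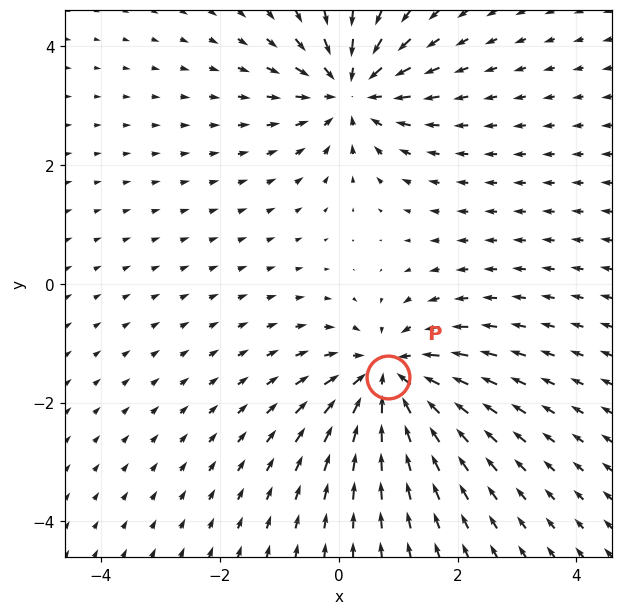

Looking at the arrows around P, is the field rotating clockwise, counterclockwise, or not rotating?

Near P at (0.8, -1.6) the arrows show no circulation. The curl there is ≈0.

not rotating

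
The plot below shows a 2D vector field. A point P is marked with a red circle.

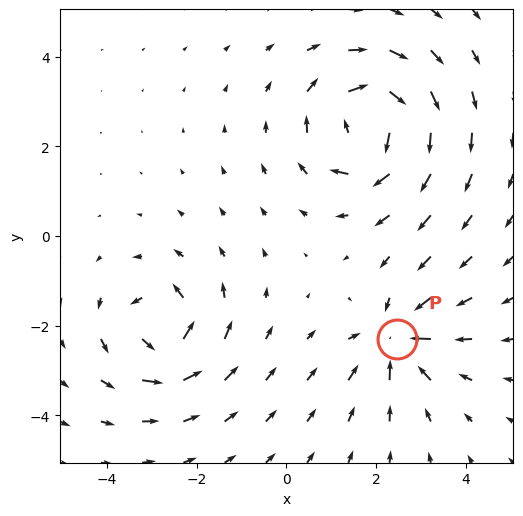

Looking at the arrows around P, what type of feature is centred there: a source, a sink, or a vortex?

At P (2.5, -2.3) the arrows converge inward. Divergence about -4, curl ≈0 — negative divergence with near-zero curl is a sink.

sink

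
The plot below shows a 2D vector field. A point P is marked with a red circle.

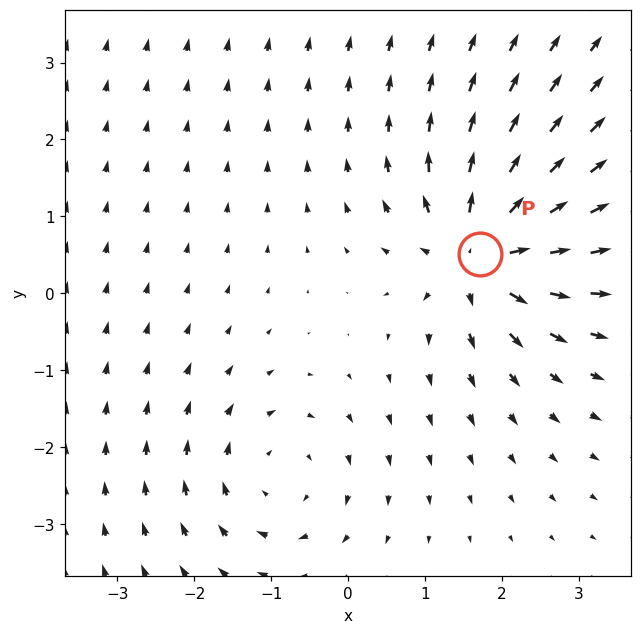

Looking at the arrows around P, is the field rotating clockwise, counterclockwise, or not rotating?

not rotating

Near P at (1.7, 0.5) the arrows show no circulation. The curl there is ≈0.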